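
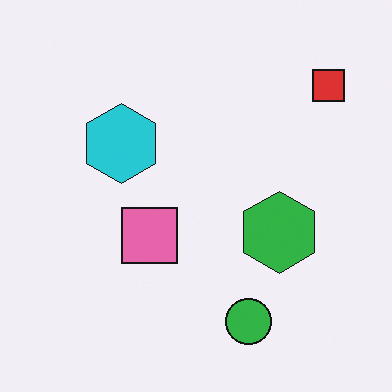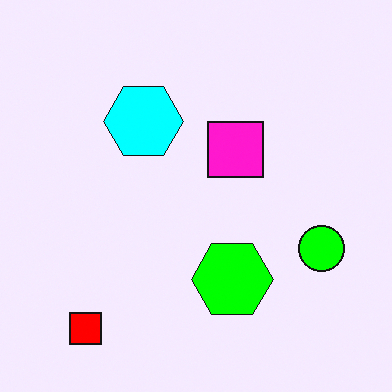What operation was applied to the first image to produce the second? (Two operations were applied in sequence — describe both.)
This is the original image made much more vivid (saturation change), then transposed (reflected across the top-left ↔ bottom-right diagonal).

All colors are more vivid — a global saturation change. Shapes have swapped their row and column positions — what was in the top-right is now in the bottom-left — a diagonal reflection.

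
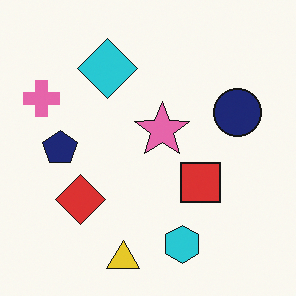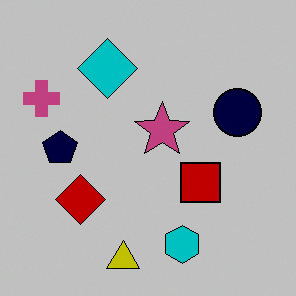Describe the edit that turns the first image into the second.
Heavily posterized to just a handful of flat colors.

Each flat color has snapped to a coarser quantized level — most visibly, the near-white background has dropped to a flat grey.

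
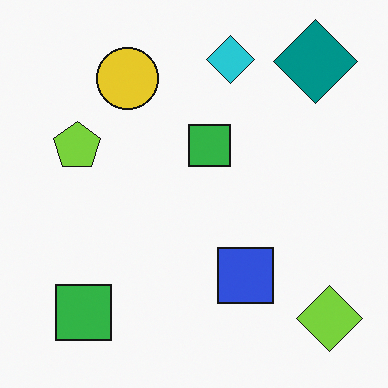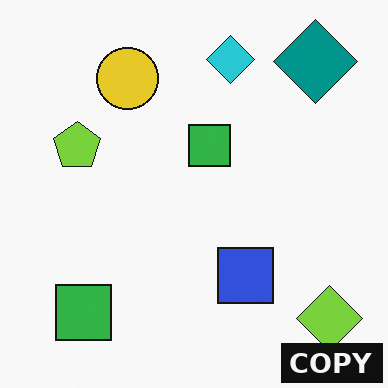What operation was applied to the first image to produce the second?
The image was watermarked with the text "COPY" in the lower-right corner.

A dark label reading "COPY" appears in the lower-right corner.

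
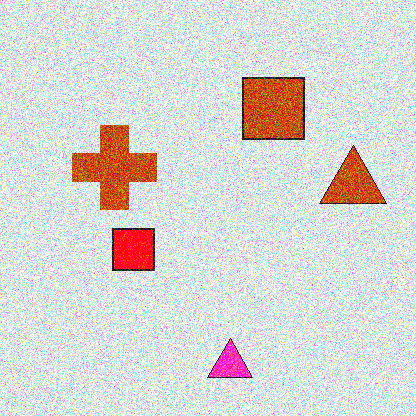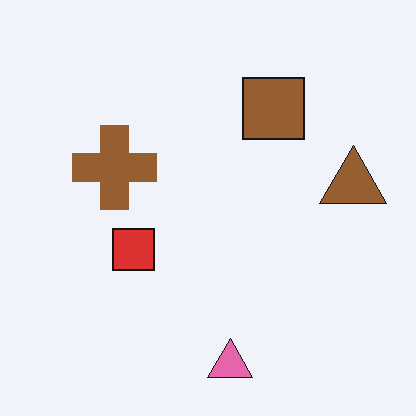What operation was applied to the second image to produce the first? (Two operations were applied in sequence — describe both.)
This is the original image degraded with a thick layer of grain, then made much more vivid (saturation change).

Random speckle covers the whole image, including the flat background. All colors are more vivid — a global saturation change.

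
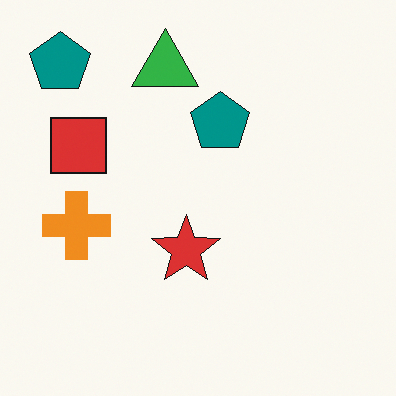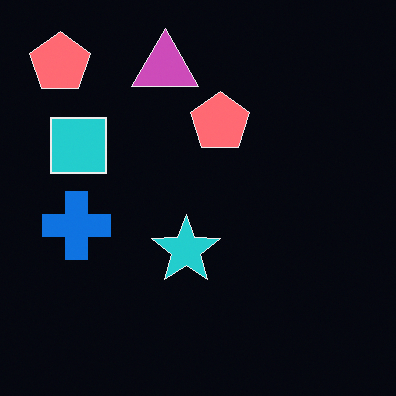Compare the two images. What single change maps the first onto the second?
It was color-inverted (negative).

The light background has become dark and every shape's color is its complement — a photographic negative.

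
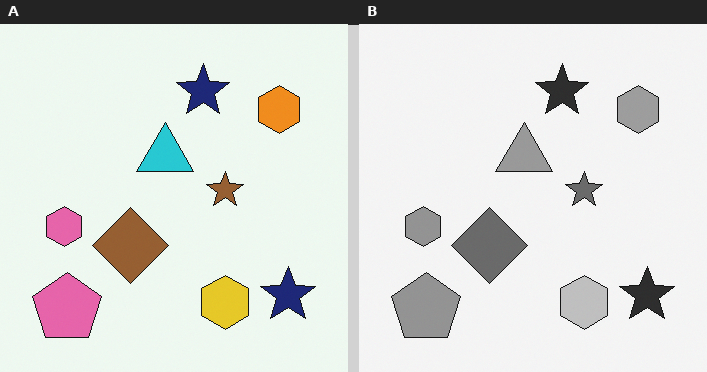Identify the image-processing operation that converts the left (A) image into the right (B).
This is the original image converted to grayscale.

All color is removed — every shape is now a shade of grey.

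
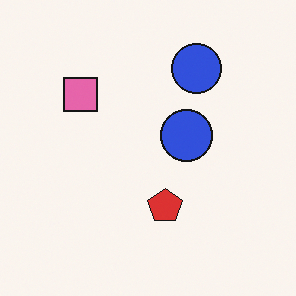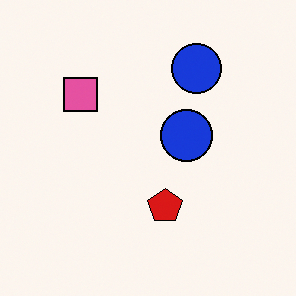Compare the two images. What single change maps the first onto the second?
This is the original image given slightly increased contrast.

Tones are pushed away from mid-grey across the whole image — a global contrast change.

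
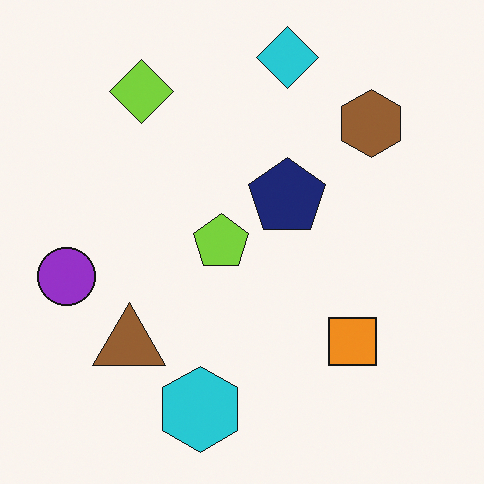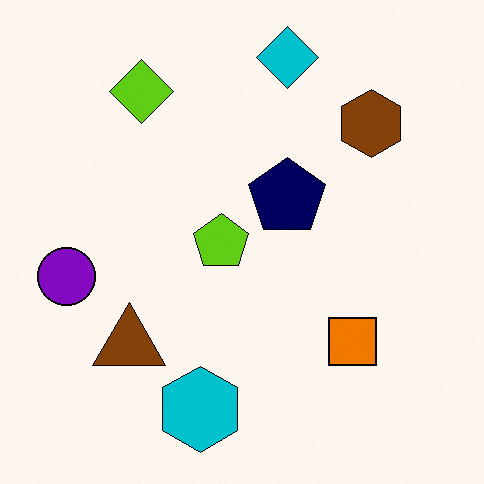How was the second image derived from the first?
It was given slightly increased contrast.

Tones are pushed away from mid-grey across the whole image — a global contrast change.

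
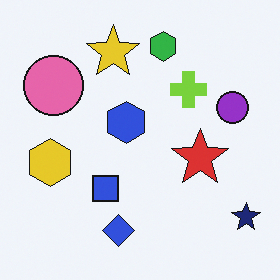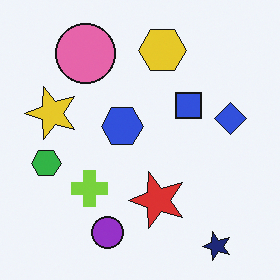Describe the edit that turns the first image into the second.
The image was transposed (reflected across the top-left ↔ bottom-right diagonal).

Shapes have swapped their row and column positions — what was in the top-right is now in the bottom-left — a diagonal reflection.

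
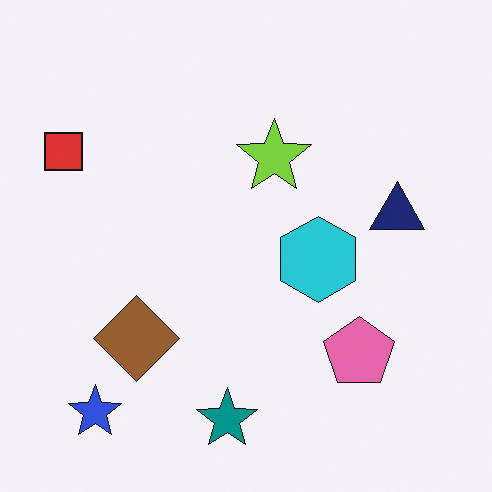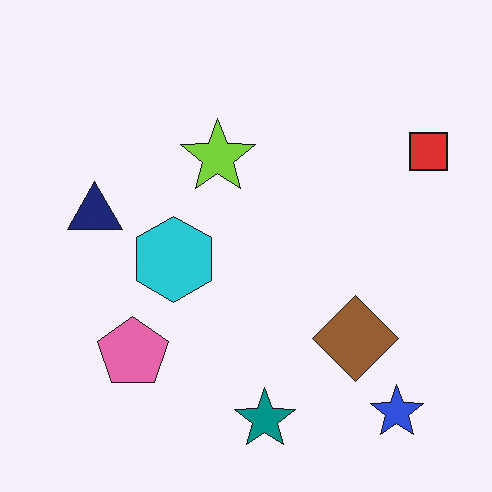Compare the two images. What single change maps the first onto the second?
The image was flipped horizontally (left ↔ right).

The red square is in the top-left of the first image and the top-right of the second — shapes on opposite sides of the vertical midline have swapped in a mirror flip.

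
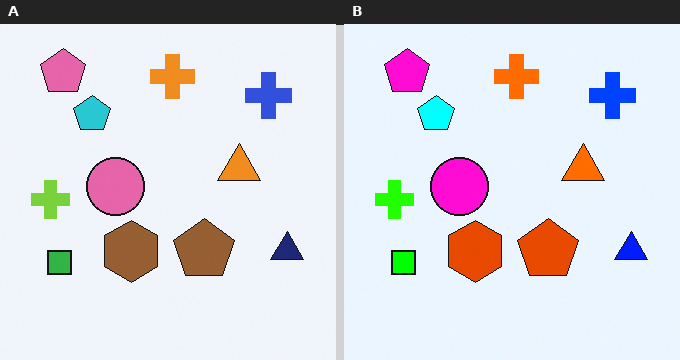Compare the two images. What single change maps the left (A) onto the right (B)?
The right (B) image is the left (A) made much more vivid (saturation change).

All colors are more vivid — a global saturation change.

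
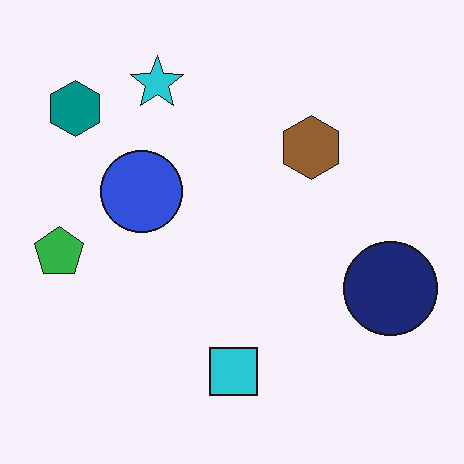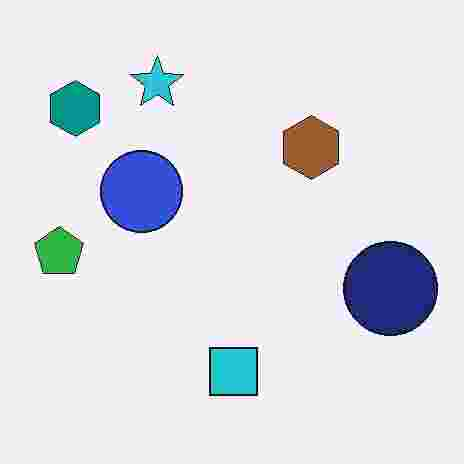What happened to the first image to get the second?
The second image is the first heavily JPEG-compressed with obvious blocking artifacts.

Blocky 8×8 compression artifacts appear around shape edges and the flat background shows ringing — characteristic JPEG degradation.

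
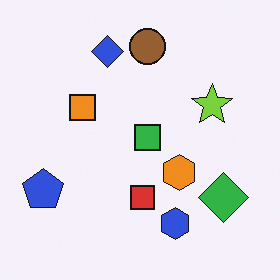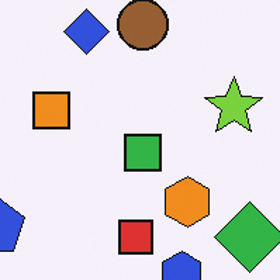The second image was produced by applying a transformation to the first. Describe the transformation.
It was cropped to a modestly smaller region and rescaled.

The visible shapes are larger and the field of view is narrower; shapes near the original edges may be partly or wholly outside the frame — a crop-and-rescale.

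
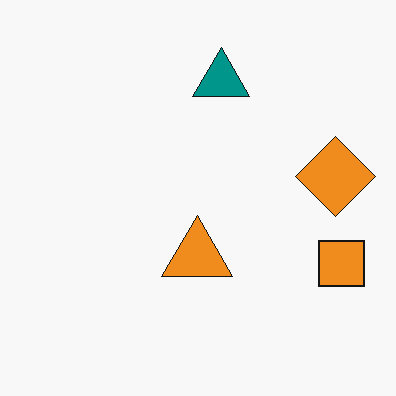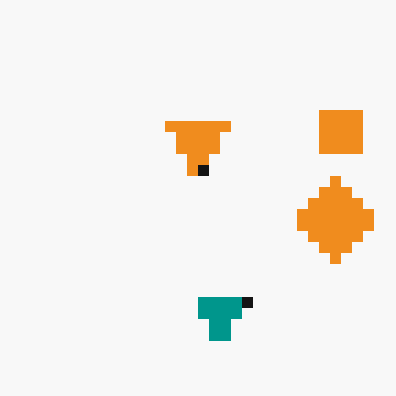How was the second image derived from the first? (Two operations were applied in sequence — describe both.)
Flipped vertically (top ↔ bottom), then coarsely pixelated.

The teal triangle is in the top of the first image and the bottom of the second — shapes on opposite sides of the horizontal midline have swapped in a mirror flip. Shapes are reduced to large square blocks; fine edges and outlines are lost — a downscale-then-upscale (mosaic) effect.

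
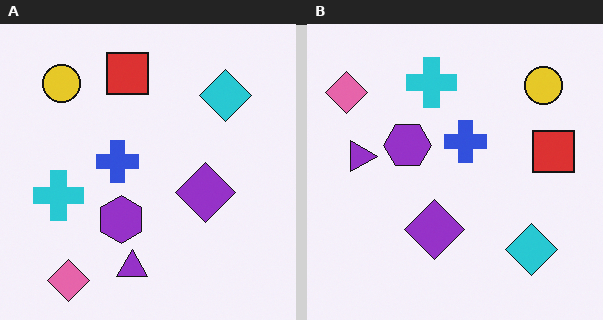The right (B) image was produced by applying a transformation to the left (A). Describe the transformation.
The transformation is: rotated 90° clockwise.

The pink diamond sits in the bottom-left of the left (A) image and the top-left of the right (B) — consistent with a whole-image 90° clockwise rotation.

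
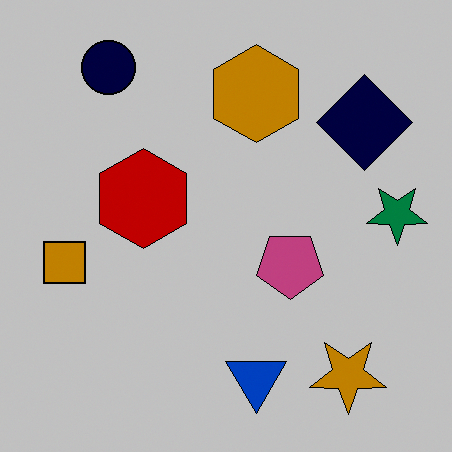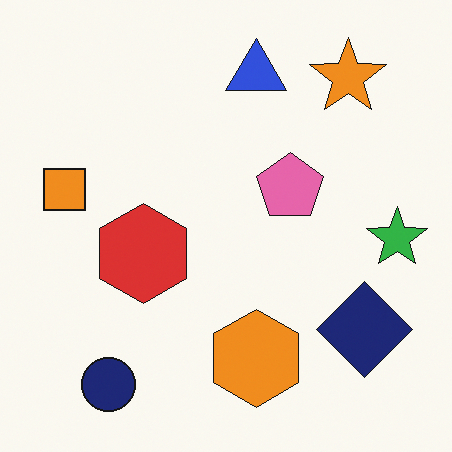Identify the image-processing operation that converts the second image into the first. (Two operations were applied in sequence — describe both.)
The image was heavily posterized to just a handful of flat colors, then flipped vertically (top ↔ bottom).

Each flat color has snapped to a coarser quantized level — most visibly, the near-white background has dropped to a flat grey. The navy circle is in the bottom-left of the second image and the top-left of the first — shapes on opposite sides of the horizontal midline have swapped in a mirror flip.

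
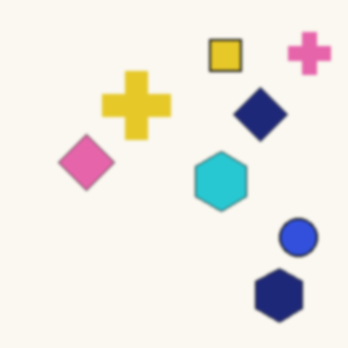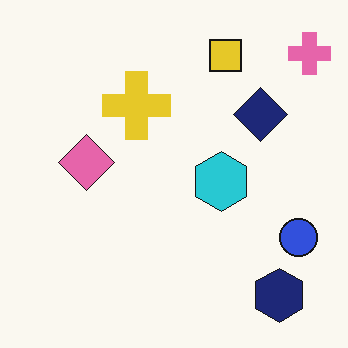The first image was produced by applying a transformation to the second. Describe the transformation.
The first image is the second slightly softened.

Shape edges and outlines are uniformly softened across the whole image.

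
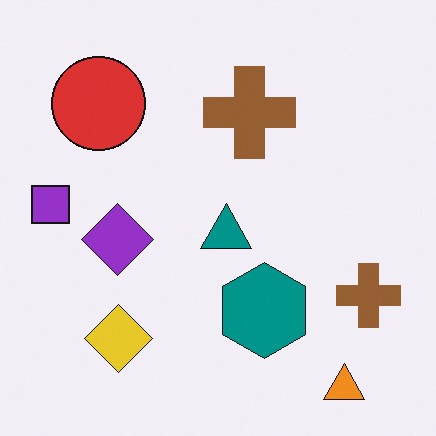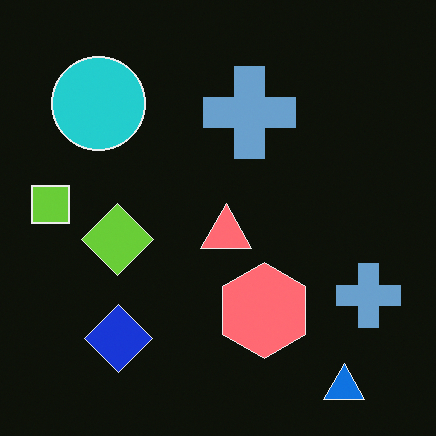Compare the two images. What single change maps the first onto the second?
The image was color-inverted (negative).

The light background has become dark and every shape's color is its complement — a photographic negative.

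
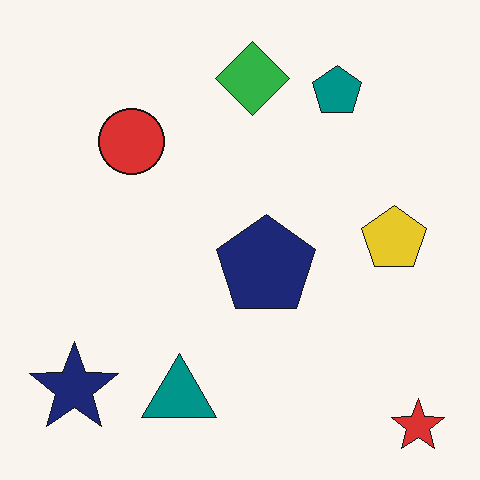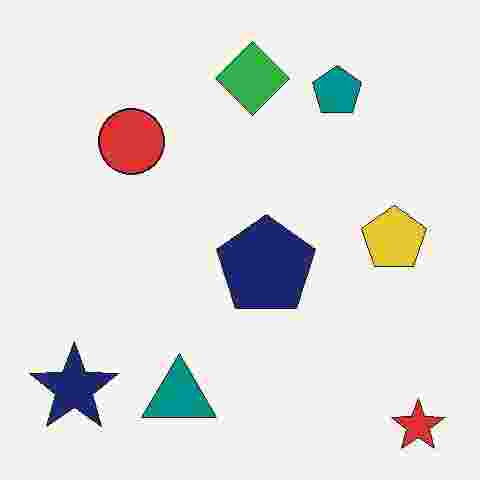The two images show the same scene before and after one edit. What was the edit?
It was heavily JPEG-compressed with obvious blocking artifacts.

Blocky 8×8 compression artifacts appear around shape edges and the flat background shows ringing — characteristic JPEG degradation.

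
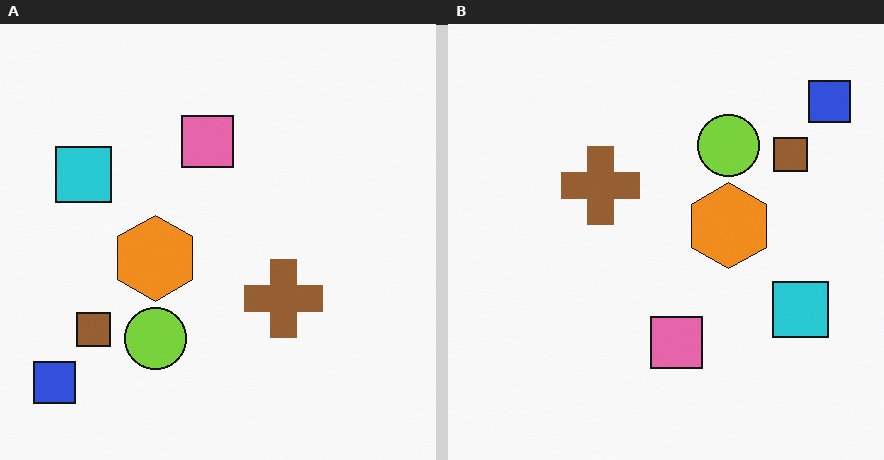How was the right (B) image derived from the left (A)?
Rotated 180°.

The blue square sits in the bottom-left of the left (A) image and the top-right of the right (B) — consistent with a whole-image 180° rotation.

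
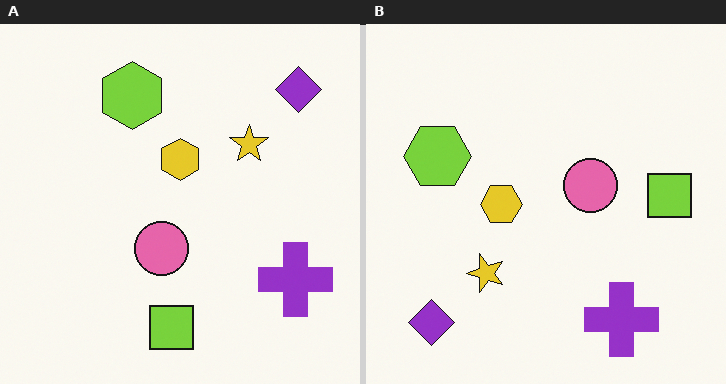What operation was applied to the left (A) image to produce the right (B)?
The image was transposed (reflected across the top-left ↔ bottom-right diagonal).

Shapes have swapped their row and column positions — what was in the top-right is now in the bottom-left — a diagonal reflection.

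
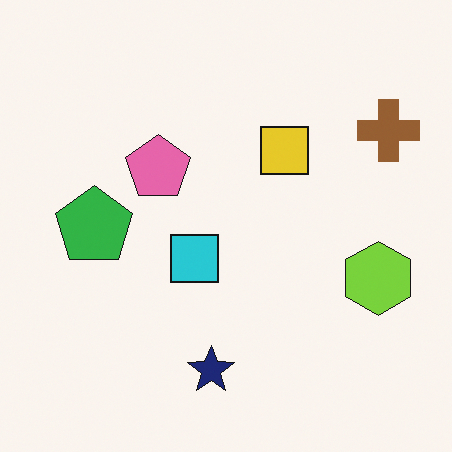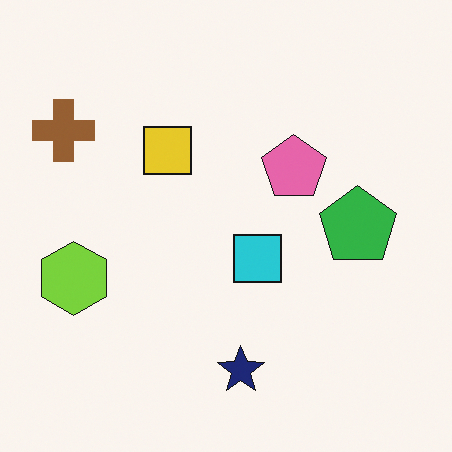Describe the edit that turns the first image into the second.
This is the original image flipped horizontally (left ↔ right).

The brown cross is in the top-right of the first image and the top-left of the second — shapes on opposite sides of the vertical midline have swapped in a mirror flip.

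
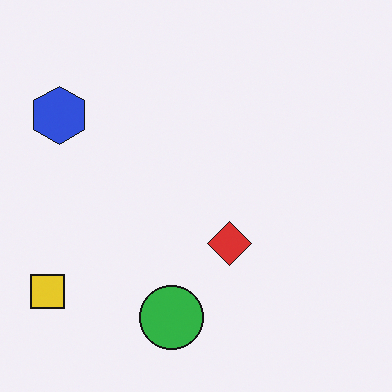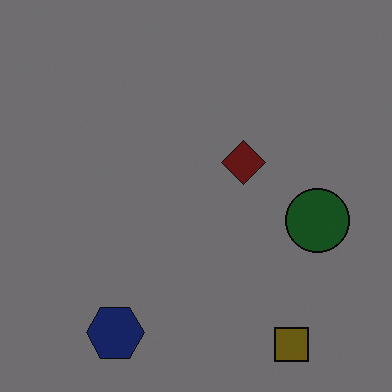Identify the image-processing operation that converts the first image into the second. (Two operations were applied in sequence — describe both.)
It was noticeably darkened, then rotated 90° counter-clockwise.

Every pixel — background and shapes alike — is uniformly darkened. The yellow square sits in the bottom-left of the first image and the bottom-right of the second — consistent with a whole-image 90° counter-clockwise rotation.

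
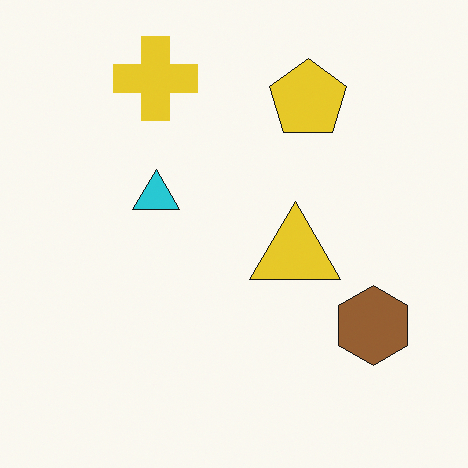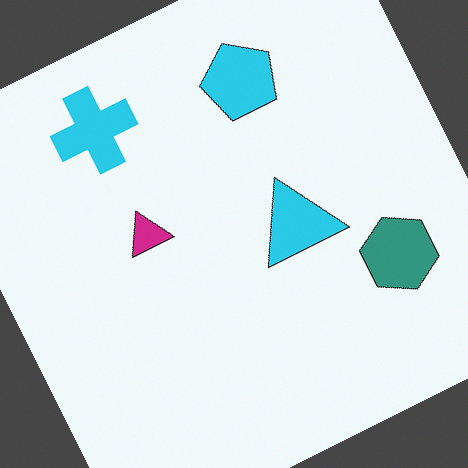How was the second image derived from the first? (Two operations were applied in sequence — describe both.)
This is the original image hue-shifted through roughly a third of the color wheel, then rotated counter-clockwise by a clearly visible amount.

Every shape's color has rotated by the same amount around the hue wheel — a uniform hue shift. Every shape is tilted by the same angle and the image corners show triangular fill wedges — a whole-image rotation by a non-right angle.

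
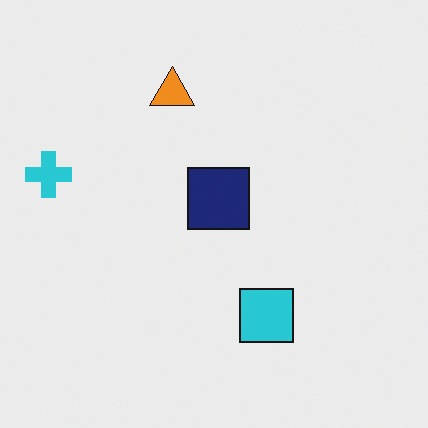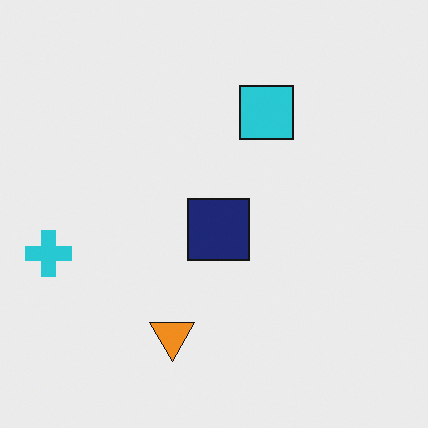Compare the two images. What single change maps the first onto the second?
Flipped vertically (top ↔ bottom).

The orange triangle is in the top of the first image and the bottom of the second — shapes on opposite sides of the horizontal midline have swapped in a mirror flip.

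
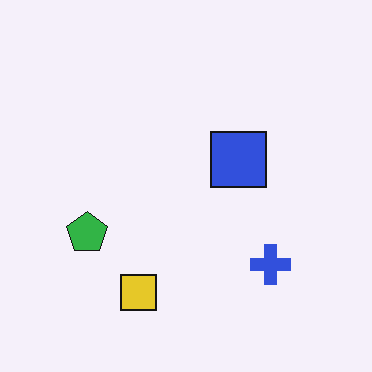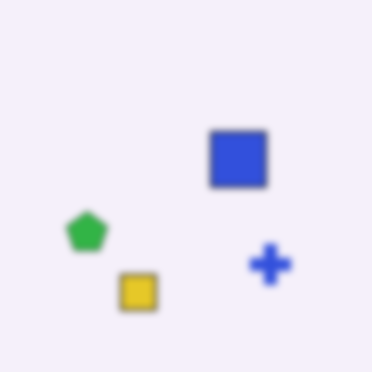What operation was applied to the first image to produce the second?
The second image is the first moderately blurred.

Shape edges and outlines are uniformly softened across the whole image.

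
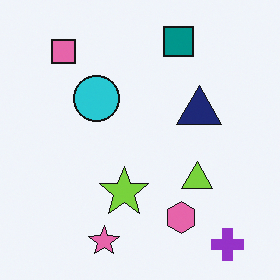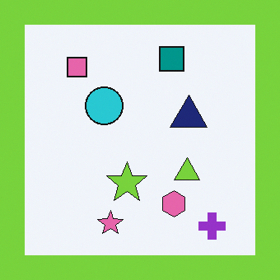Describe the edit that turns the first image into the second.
The transformation is: framed with a lime border.

A solid lime frame runs around the edge of the second image, with the content slightly shrunk inside it.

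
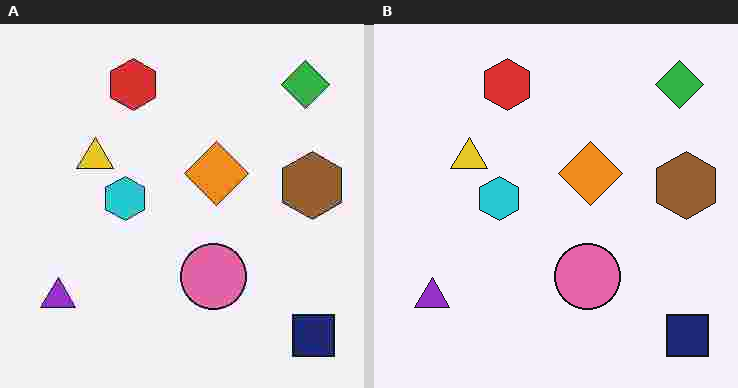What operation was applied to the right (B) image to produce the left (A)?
The left (A) image is the right (B) heavily JPEG-compressed with obvious blocking artifacts.

Blocky 8×8 compression artifacts appear around shape edges and the flat background shows ringing — characteristic JPEG degradation.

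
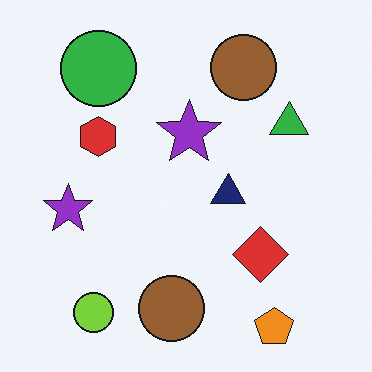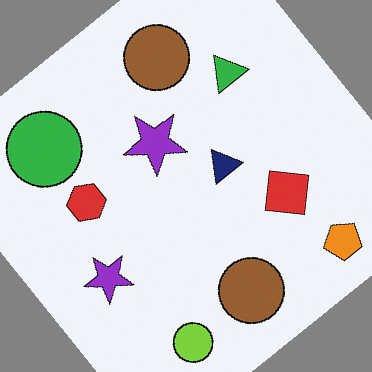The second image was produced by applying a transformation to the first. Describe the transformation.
It was rotated counter-clockwise by a large amount — several tens of degrees.

Every shape is tilted by the same angle and the image corners show triangular fill wedges — a whole-image rotation by a non-right angle.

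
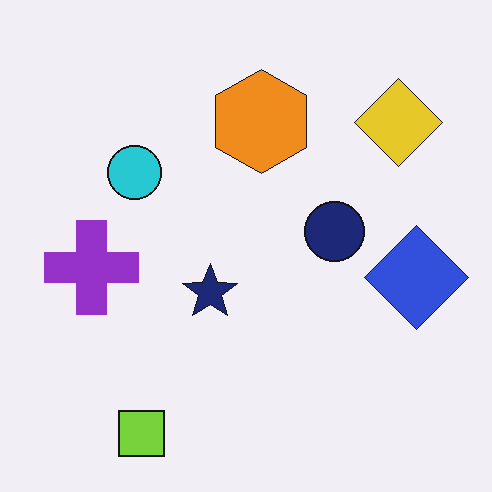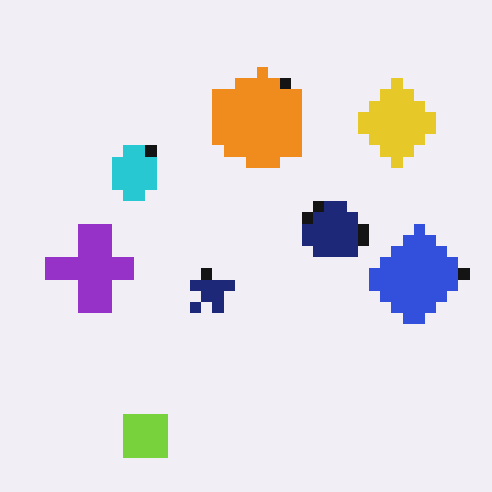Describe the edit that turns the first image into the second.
This is the original image heavily pixelated into large blocks.

Shapes are reduced to large square blocks; fine edges and outlines are lost — a downscale-then-upscale (mosaic) effect.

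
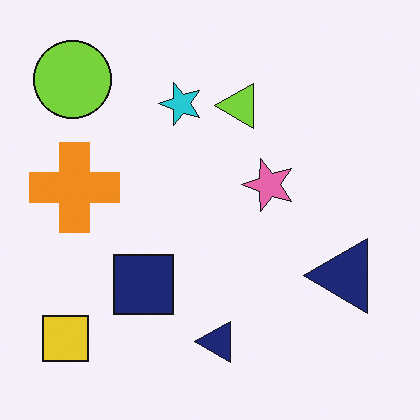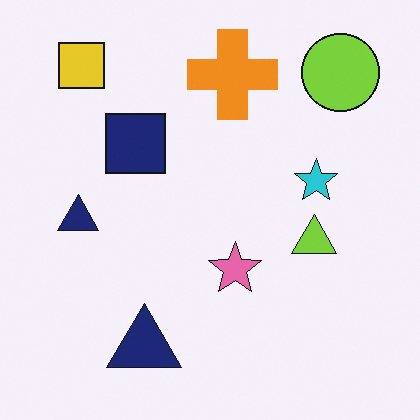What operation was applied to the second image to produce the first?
The transformation is: rotated 90° counter-clockwise.

The yellow square sits in the top-left of the second image and the bottom-left of the first — consistent with a whole-image 90° counter-clockwise rotation.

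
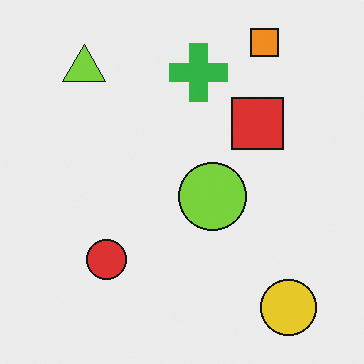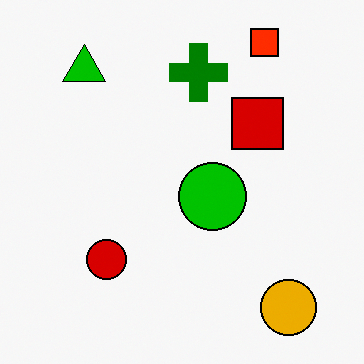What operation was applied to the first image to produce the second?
This is the original image boosted in contrast.

Tones are pushed away from mid-grey across the whole image — a global contrast change.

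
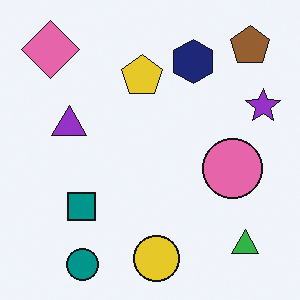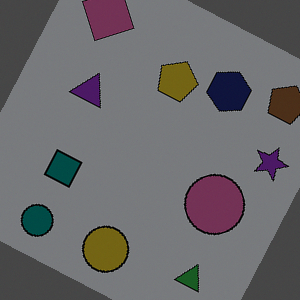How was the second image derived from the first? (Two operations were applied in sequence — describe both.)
Darkened a lot, then rotated clockwise by a clearly visible amount.

Every pixel — background and shapes alike — is uniformly darkened. Every shape is tilted by the same angle and the image corners show triangular fill wedges — a whole-image rotation by a non-right angle.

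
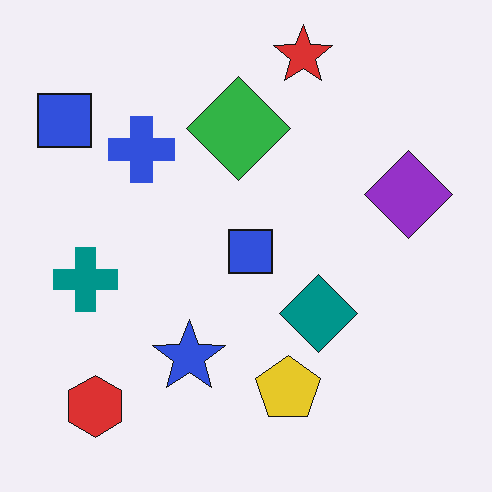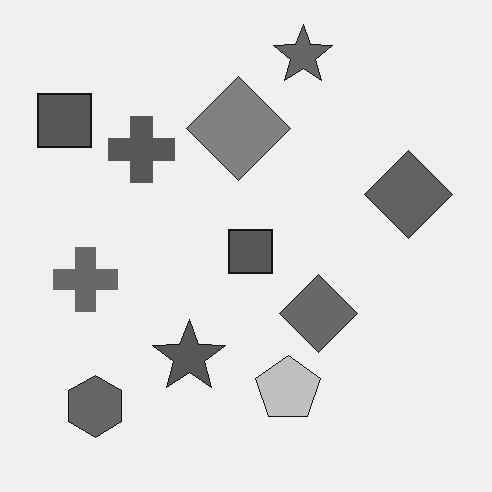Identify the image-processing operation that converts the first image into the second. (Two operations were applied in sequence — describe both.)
The image was converted to grayscale, then given moderate JPEG compression.

All color is removed — every shape is now a shade of grey. Blocky 8×8 compression artifacts appear around shape edges and the flat background shows ringing — characteristic JPEG degradation.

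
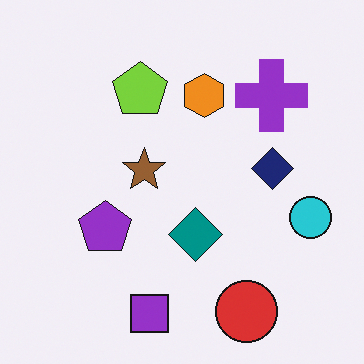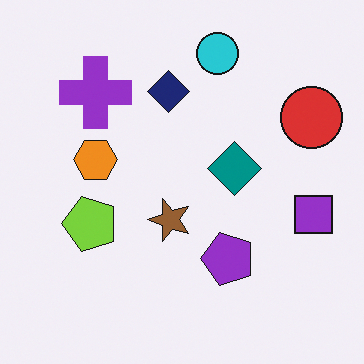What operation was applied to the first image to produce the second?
Rotated 90° counter-clockwise.

The red circle sits in the bottom-right of the first image and the top-right of the second — consistent with a whole-image 90° counter-clockwise rotation.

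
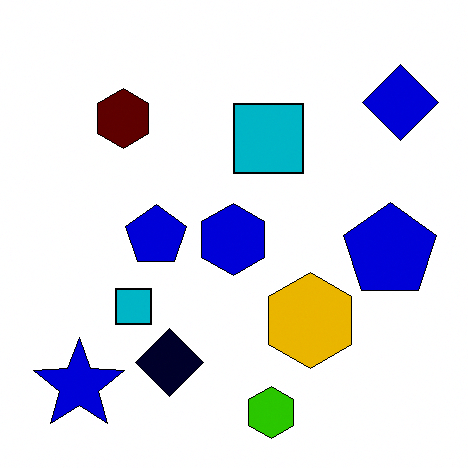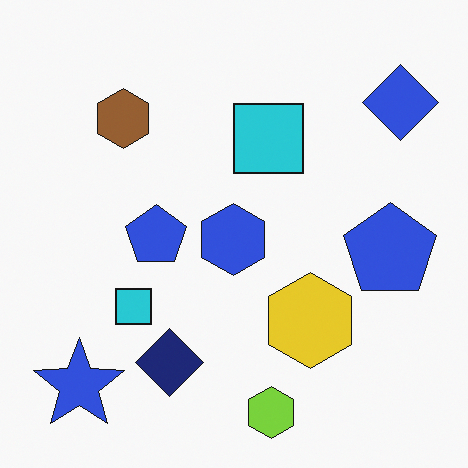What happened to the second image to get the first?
The first image is the second given much higher contrast.

Tones are pushed away from mid-grey across the whole image — a global contrast change.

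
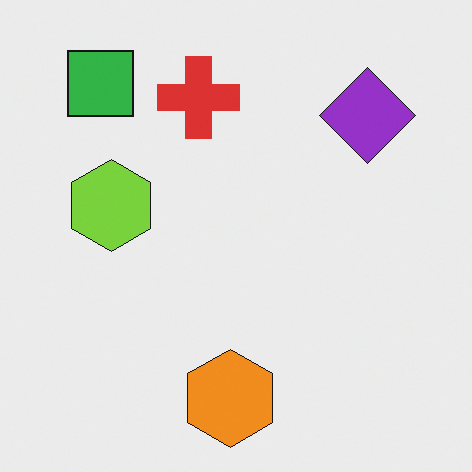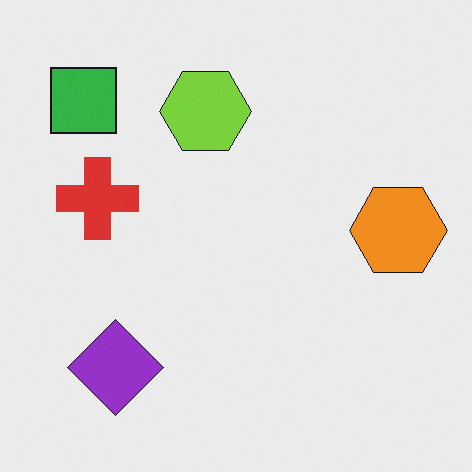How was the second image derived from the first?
The second image is the first transposed (reflected across the top-left ↔ bottom-right diagonal).

Shapes have swapped their row and column positions — what was in the top-right is now in the bottom-left — a diagonal reflection.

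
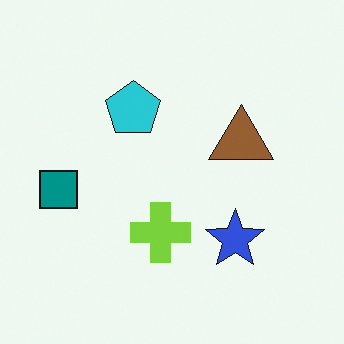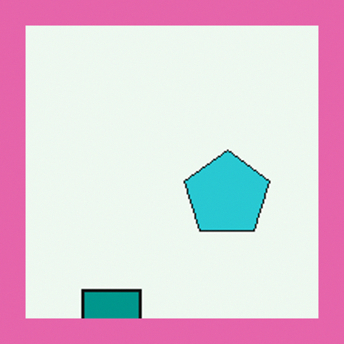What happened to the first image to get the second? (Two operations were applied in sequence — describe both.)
The second image is the first cropped tightly and scaled back up, then framed with a pink border.

The visible shapes are larger and the field of view is narrower; shapes near the original edges may be partly or wholly outside the frame — a crop-and-rescale. A solid pink frame runs around the edge of the second image, with the content slightly shrunk inside it.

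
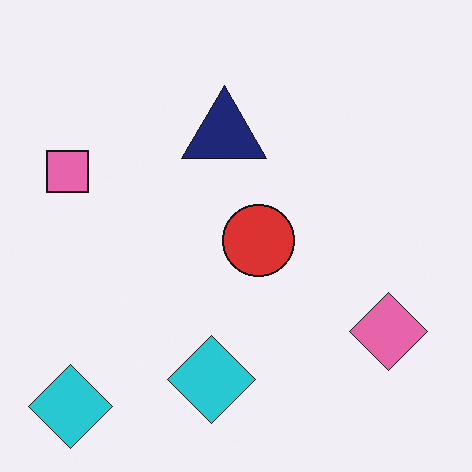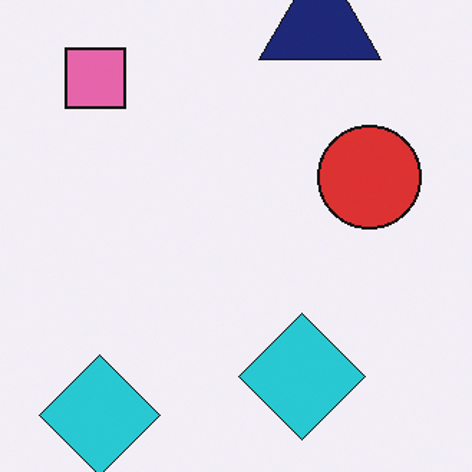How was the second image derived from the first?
Cropped slightly and scaled back up.

The visible shapes are larger and the field of view is narrower; shapes near the original edges may be partly or wholly outside the frame — a crop-and-rescale.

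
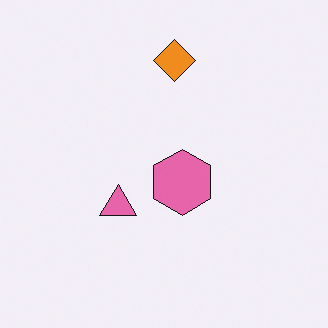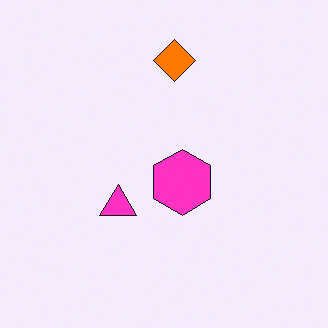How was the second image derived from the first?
The second image is the first heavily oversaturated.

All colors are more vivid — a global saturation change.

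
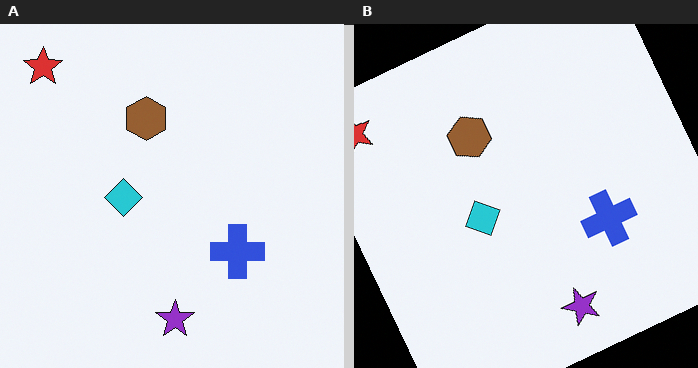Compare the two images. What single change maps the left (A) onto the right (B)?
It was rotated counter-clockwise by a moderate amount.

Every shape is tilted by the same angle and the image corners show triangular fill wedges — a whole-image rotation by a non-right angle.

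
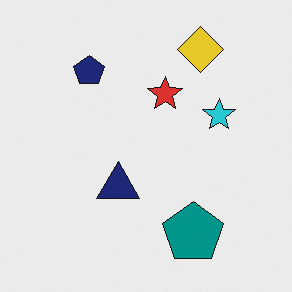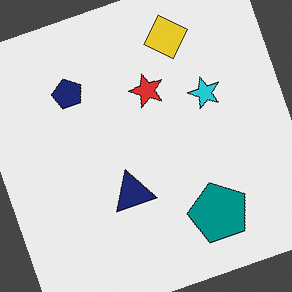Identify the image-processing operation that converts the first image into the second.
Rotated counter-clockwise by a moderate amount.

Every shape is tilted by the same angle and the image corners show triangular fill wedges — a whole-image rotation by a non-right angle.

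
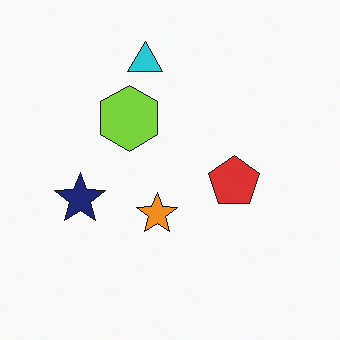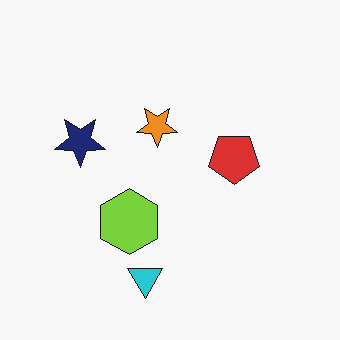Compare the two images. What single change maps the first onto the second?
It was flipped vertically (top ↔ bottom).

The cyan triangle is in the top of the first image and the bottom of the second — shapes on opposite sides of the horizontal midline have swapped in a mirror flip.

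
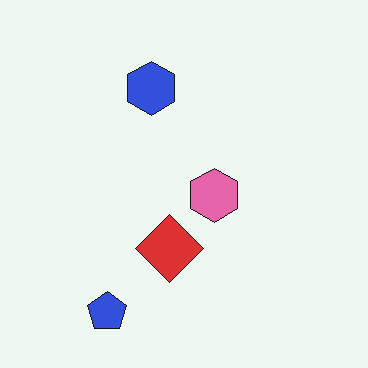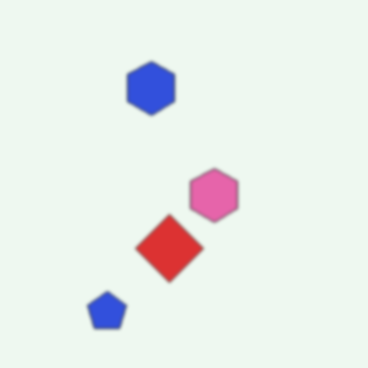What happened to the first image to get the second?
It was given a subtle gaussian blur.

Shape edges and outlines are uniformly softened across the whole image.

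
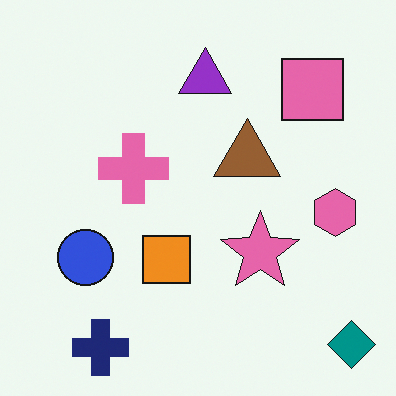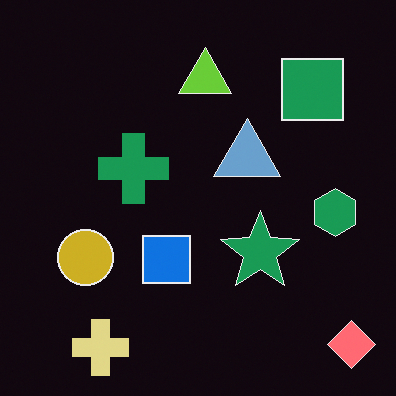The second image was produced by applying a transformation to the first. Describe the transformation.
This is the original image color-inverted (negative).

The light background has become dark and every shape's color is its complement — a photographic negative.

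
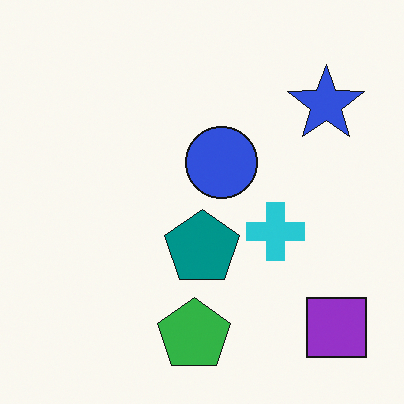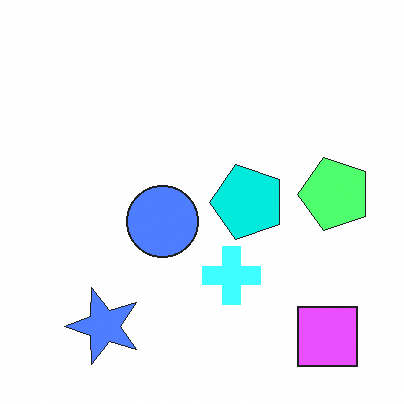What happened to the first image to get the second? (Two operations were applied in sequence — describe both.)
Transposed (reflected across the top-left ↔ bottom-right diagonal), then noticeably brightened.

Shapes have swapped their row and column positions — what was in the top-right is now in the bottom-left — a diagonal reflection. Every pixel — background and shapes alike — is uniformly brightened.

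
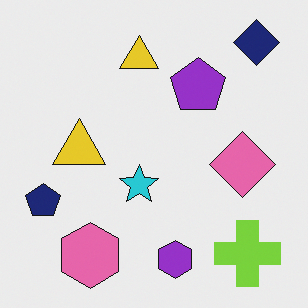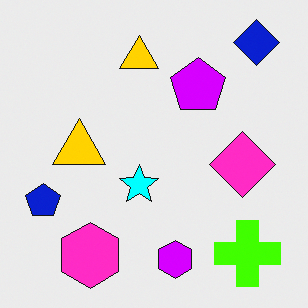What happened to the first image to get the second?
It was heavily oversaturated.

All colors are more vivid — a global saturation change.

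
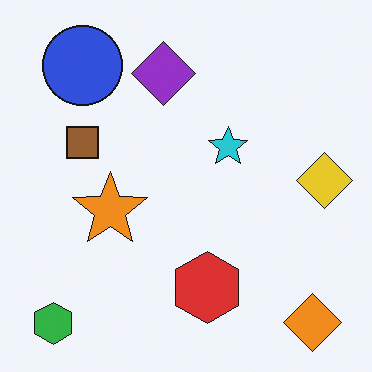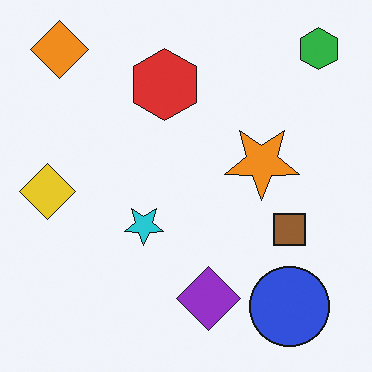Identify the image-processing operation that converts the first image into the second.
The transformation is: rotated 180°.

The green hexagon sits in the bottom-left of the first image and the top-right of the second — consistent with a whole-image 180° rotation.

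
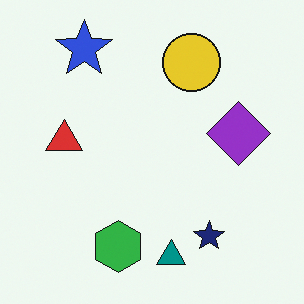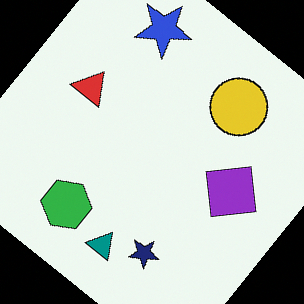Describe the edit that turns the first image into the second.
It was rotated clockwise by a large amount — several tens of degrees.

Every shape is tilted by the same angle and the image corners show triangular fill wedges — a whole-image rotation by a non-right angle.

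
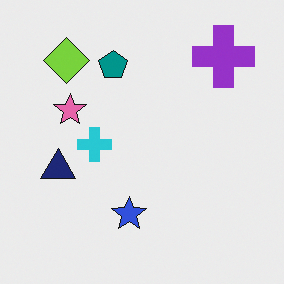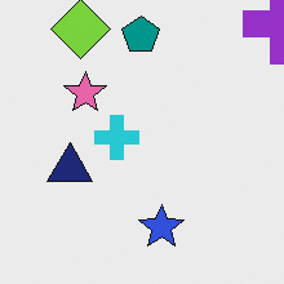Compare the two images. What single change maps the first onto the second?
Cropped slightly and scaled back up.

The visible shapes are larger and the field of view is narrower; shapes near the original edges may be partly or wholly outside the frame — a crop-and-rescale.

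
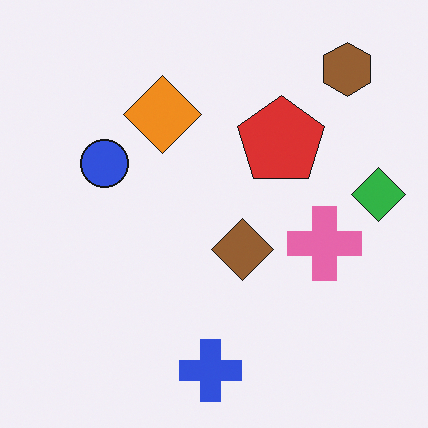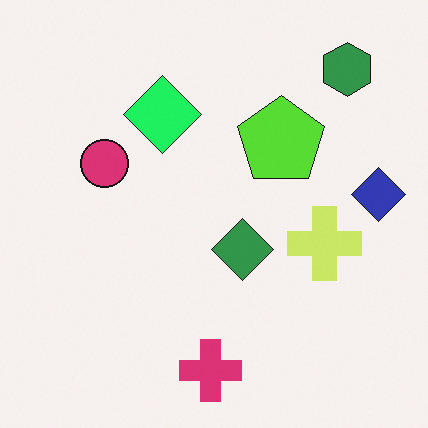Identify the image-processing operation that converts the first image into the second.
It was hue-shifted through roughly a third of the color wheel.

Every shape's color has rotated by the same amount around the hue wheel — a uniform hue shift.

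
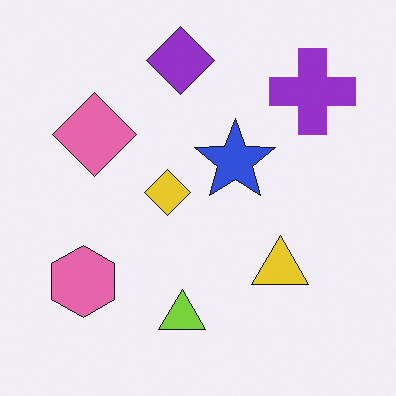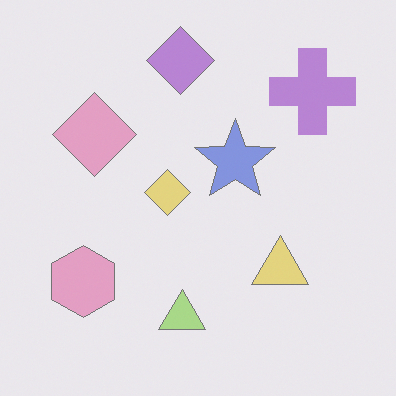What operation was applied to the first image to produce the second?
The second image is the first washed out (contrast reduced).

Tones are pushed toward mid-grey across the whole image — a global contrast change.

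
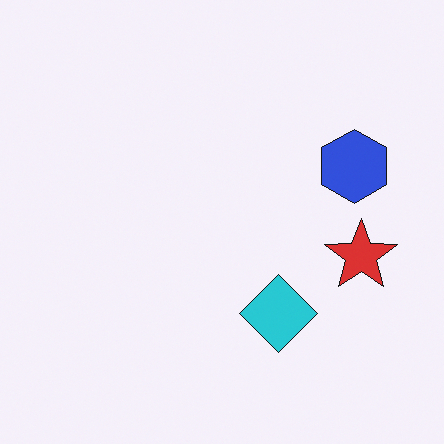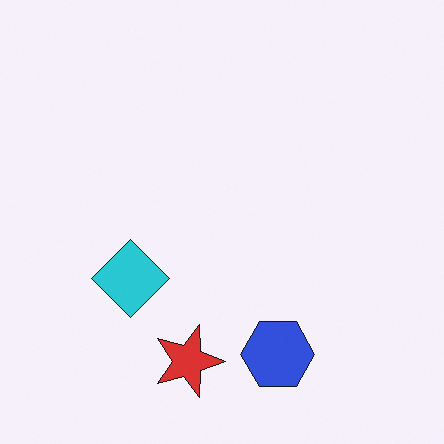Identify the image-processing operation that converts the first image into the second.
The transformation is: rotated 90° clockwise.

The blue hexagon sits in the right of the first image and the bottom of the second — consistent with a whole-image 90° clockwise rotation.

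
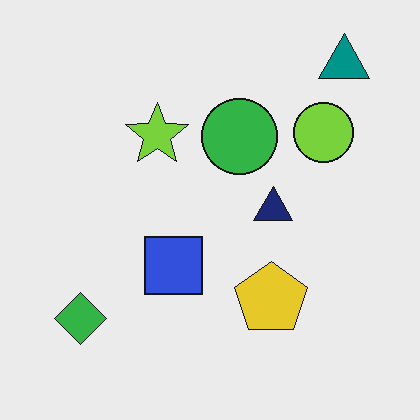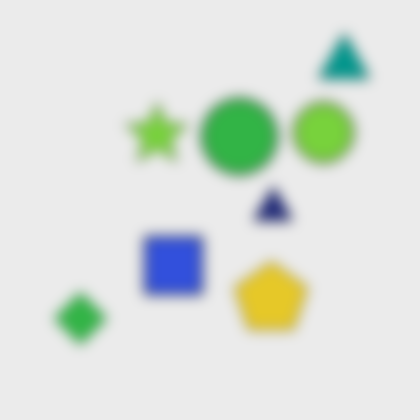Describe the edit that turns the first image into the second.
The second image is the first strongly gaussian-blurred.

Shape edges and outlines are uniformly softened across the whole image.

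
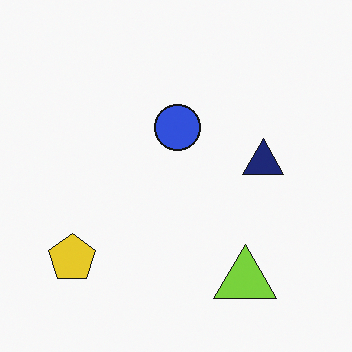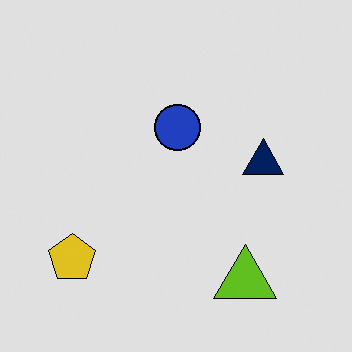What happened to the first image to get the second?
Moderately posterized.

Each flat color has snapped to a coarser quantized level — most visibly, the near-white background has dropped to a flat grey.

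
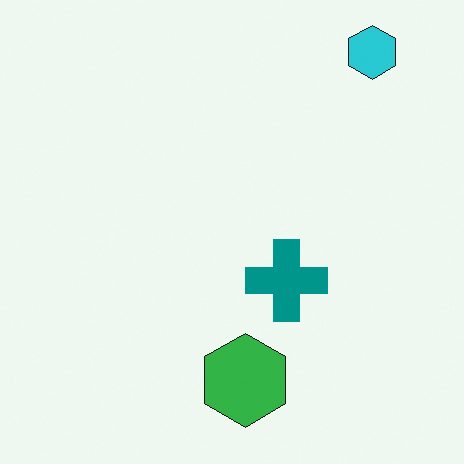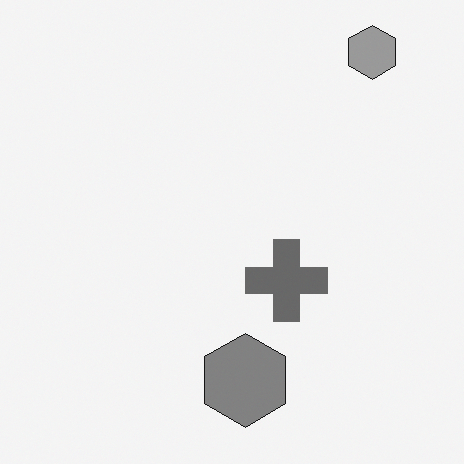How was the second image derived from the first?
Converted to grayscale.

All color is removed — every shape is now a shade of grey.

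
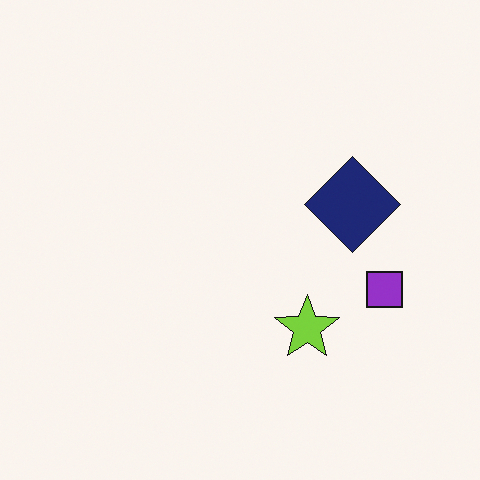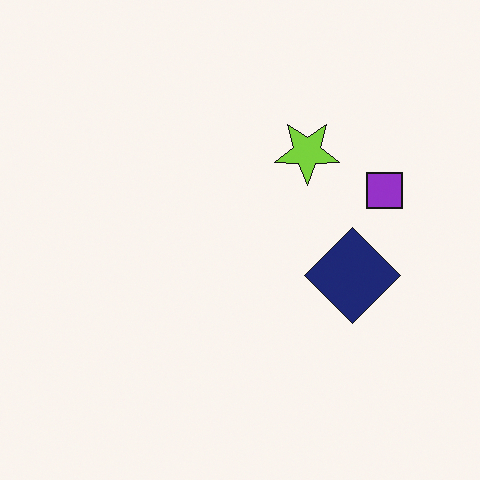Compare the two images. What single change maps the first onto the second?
The second image is the first flipped vertically (top ↔ bottom).

The lime star is in the bottom of the first image and the top of the second — shapes on opposite sides of the horizontal midline have swapped in a mirror flip.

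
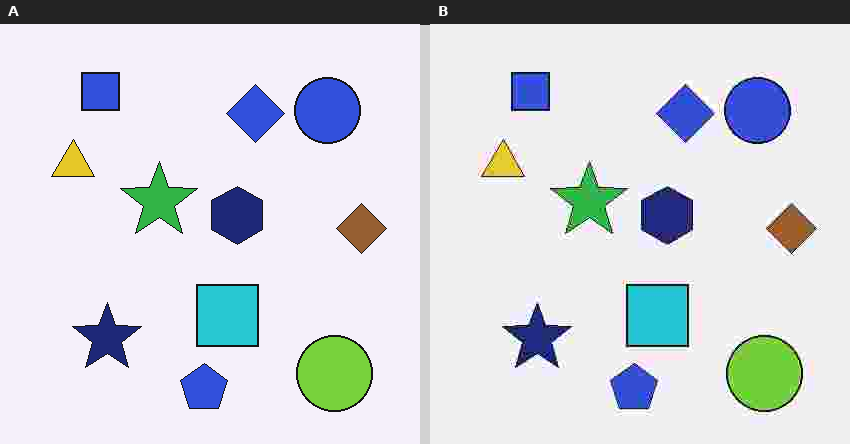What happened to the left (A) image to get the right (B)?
The right (B) image is the left (A) heavily JPEG-compressed with obvious blocking artifacts.

Blocky 8×8 compression artifacts appear around shape edges and the flat background shows ringing — characteristic JPEG degradation.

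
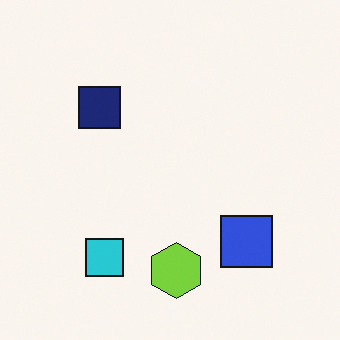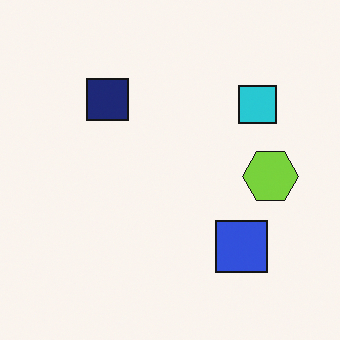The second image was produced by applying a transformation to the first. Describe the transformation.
The second image is the first transposed (reflected across the top-left ↔ bottom-right diagonal).

Shapes have swapped their row and column positions — what was in the top-right is now in the bottom-left — a diagonal reflection.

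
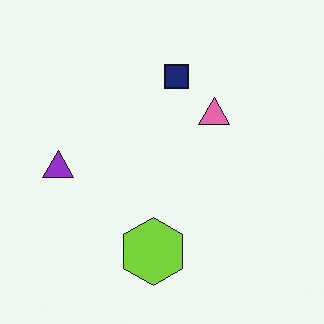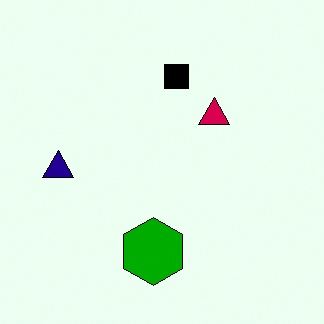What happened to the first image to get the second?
It was given much higher contrast.

Tones are pushed away from mid-grey across the whole image — a global contrast change.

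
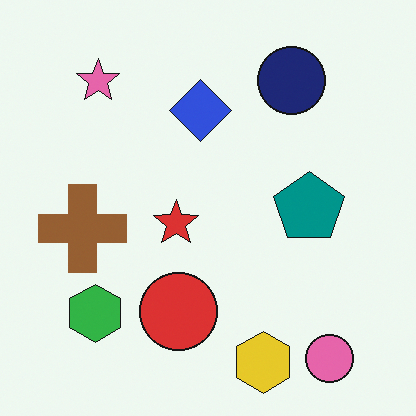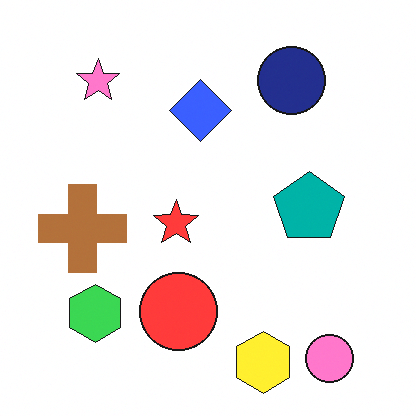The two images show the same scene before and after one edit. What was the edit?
The image was slightly brightened.

Every pixel — background and shapes alike — is uniformly brightened.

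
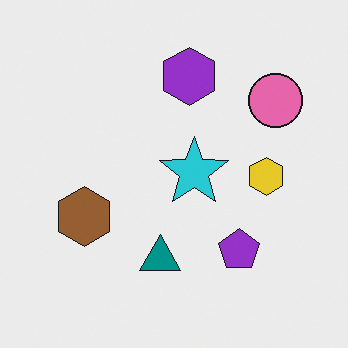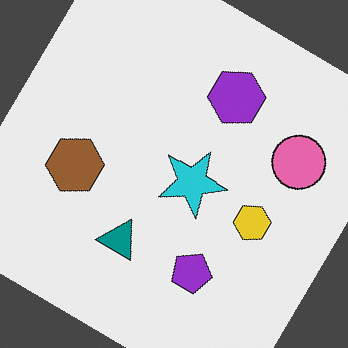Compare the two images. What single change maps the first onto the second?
The image was rotated clockwise by a large amount — several tens of degrees.

Every shape is tilted by the same angle and the image corners show triangular fill wedges — a whole-image rotation by a non-right angle.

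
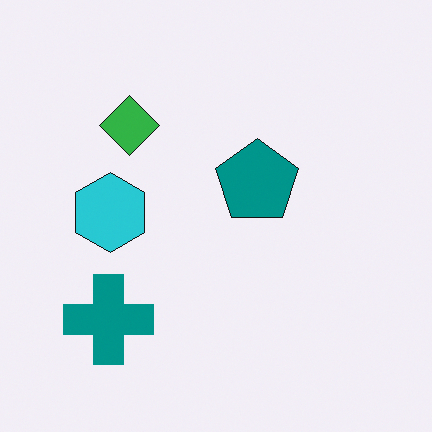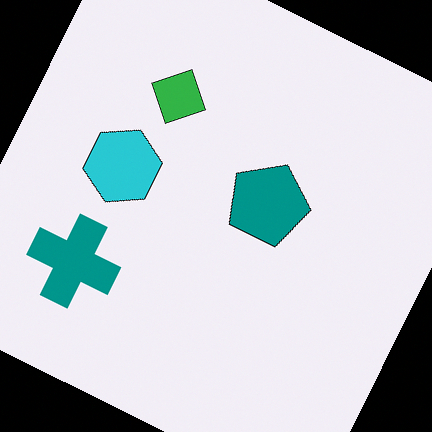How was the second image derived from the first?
Rotated clockwise by a clearly visible amount.

Every shape is tilted by the same angle and the image corners show triangular fill wedges — a whole-image rotation by a non-right angle.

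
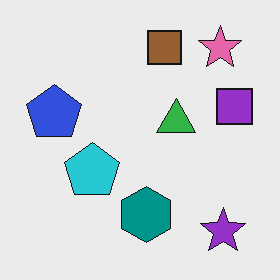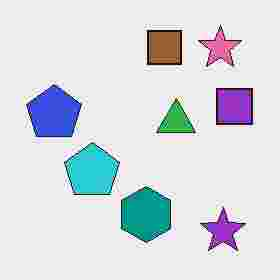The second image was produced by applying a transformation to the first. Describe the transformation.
The second image is the first degraded with heavy JPEG compression.

Blocky 8×8 compression artifacts appear around shape edges and the flat background shows ringing — characteristic JPEG degradation.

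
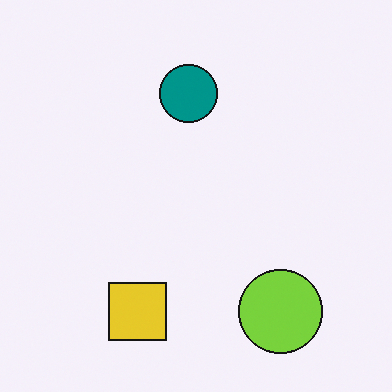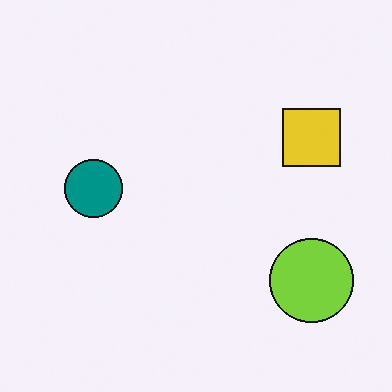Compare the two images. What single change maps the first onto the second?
Transposed (reflected across the top-left ↔ bottom-right diagonal).

Shapes have swapped their row and column positions — what was in the top-right is now in the bottom-left — a diagonal reflection.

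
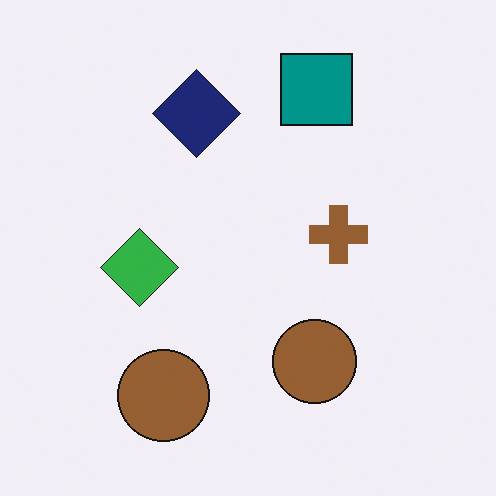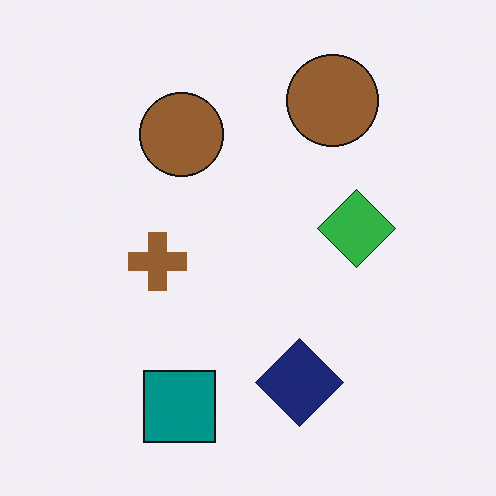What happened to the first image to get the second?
Rotated 180°.

The teal square sits in the top of the first image and the bottom of the second — consistent with a whole-image 180° rotation.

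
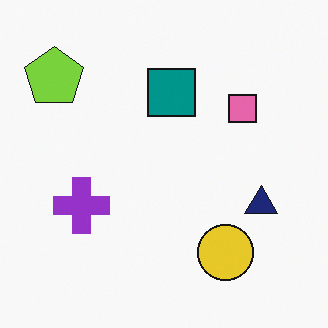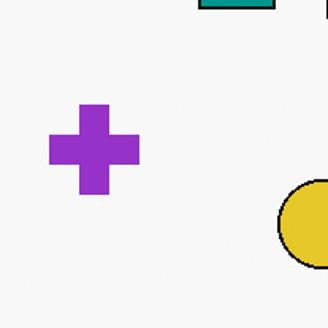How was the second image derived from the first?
It was cropped slightly and scaled back up.

The visible shapes are larger and the field of view is narrower; shapes near the original edges may be partly or wholly outside the frame — a crop-and-rescale.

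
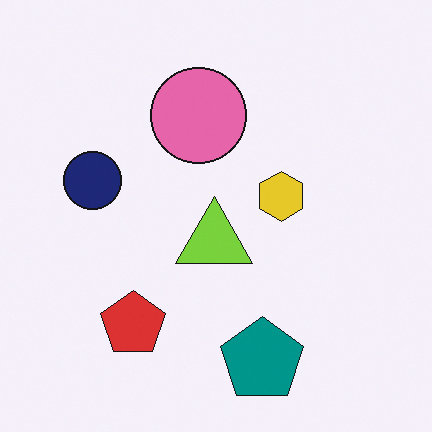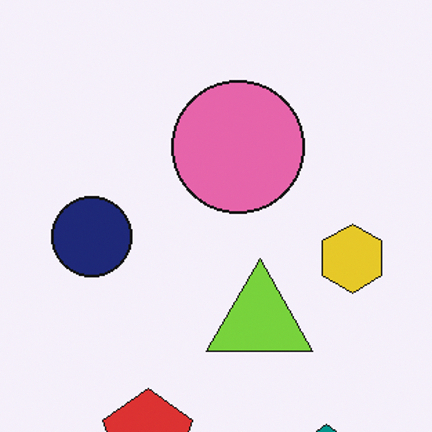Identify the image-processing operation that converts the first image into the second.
Cropped slightly and scaled back up.

The visible shapes are larger and the field of view is narrower; shapes near the original edges may be partly or wholly outside the frame — a crop-and-rescale.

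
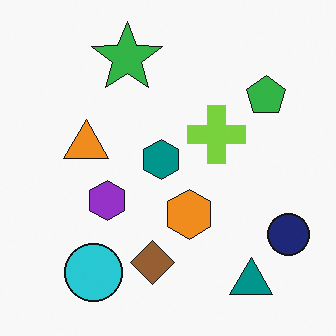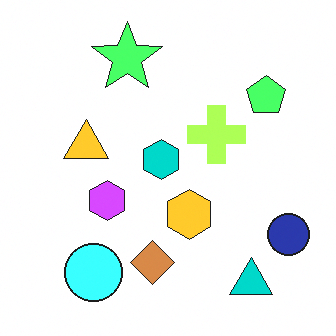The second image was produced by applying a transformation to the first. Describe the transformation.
This is the original image substantially brightened.

Every pixel — background and shapes alike — is uniformly brightened.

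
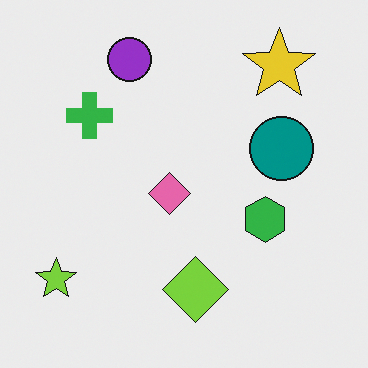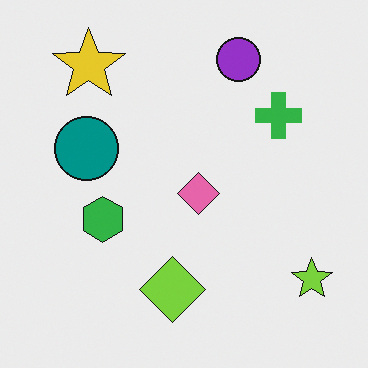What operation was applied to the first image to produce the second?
Flipped horizontally (left ↔ right).

The lime star is in the bottom-left of the first image and the bottom-right of the second — shapes on opposite sides of the vertical midline have swapped in a mirror flip.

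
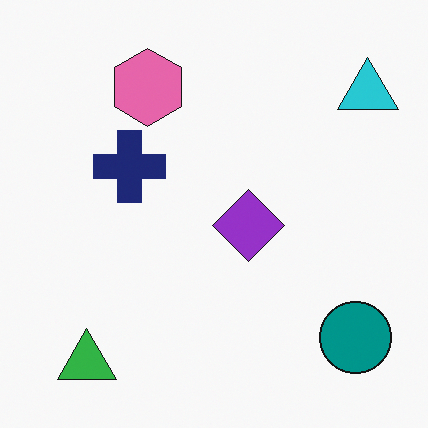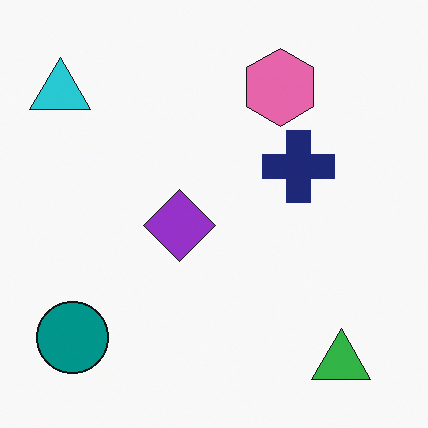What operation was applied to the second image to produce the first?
Flipped horizontally (left ↔ right).

The cyan triangle is in the top-left of the second image and the top-right of the first — shapes on opposite sides of the vertical midline have swapped in a mirror flip.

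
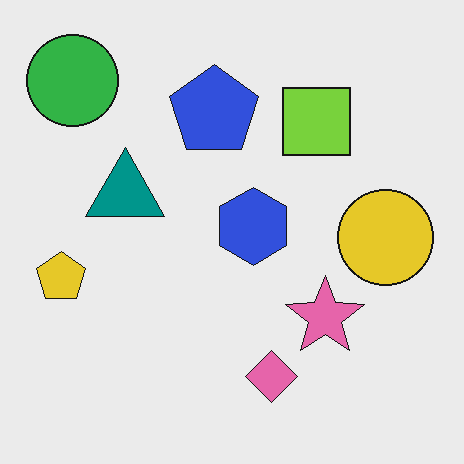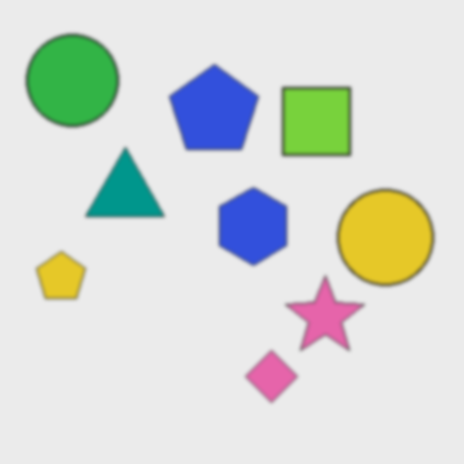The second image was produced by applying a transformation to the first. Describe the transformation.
The transformation is: given a subtle gaussian blur.

Shape edges and outlines are uniformly softened across the whole image.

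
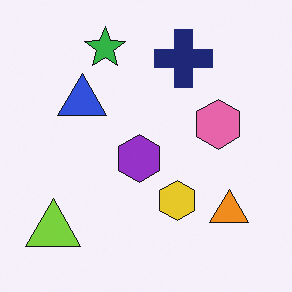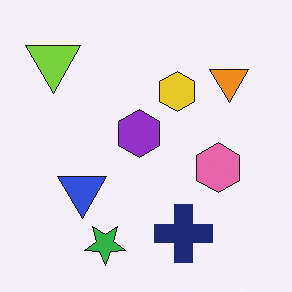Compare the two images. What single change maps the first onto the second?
This is the original image flipped vertically (top ↔ bottom).

The green star is in the top of the first image and the bottom of the second — shapes on opposite sides of the horizontal midline have swapped in a mirror flip.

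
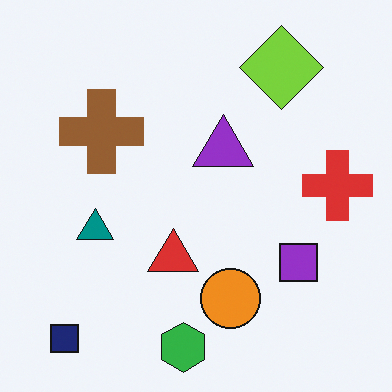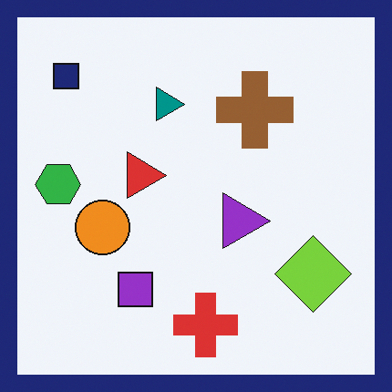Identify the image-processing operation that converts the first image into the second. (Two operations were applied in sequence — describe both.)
It was rotated 90° clockwise, then framed with a navy border.

The navy square sits in the bottom-left of the first image and the top-left of the second — consistent with a whole-image 90° clockwise rotation. A solid navy frame runs around the edge of the second image, with the content slightly shrunk inside it.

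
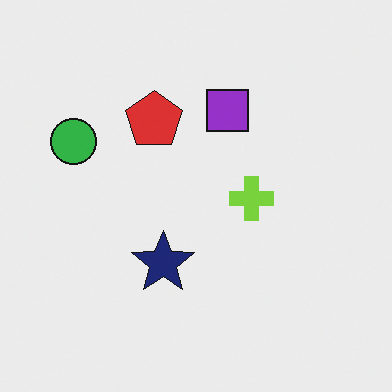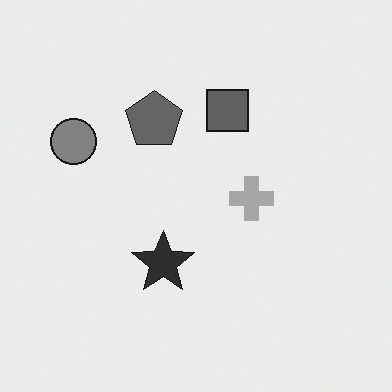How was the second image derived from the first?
The transformation is: converted to grayscale.

All color is removed — every shape is now a shade of grey.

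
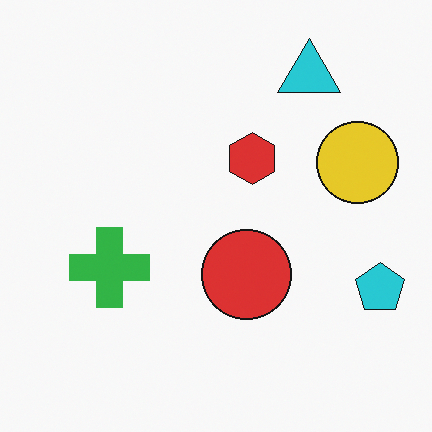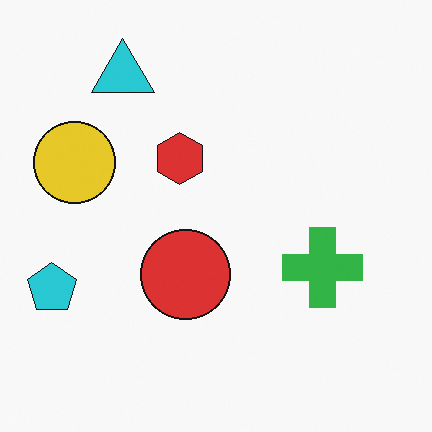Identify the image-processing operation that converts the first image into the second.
The transformation is: flipped horizontally (left ↔ right).

The cyan pentagon is in the right of the first image and the left of the second — shapes on opposite sides of the vertical midline have swapped in a mirror flip.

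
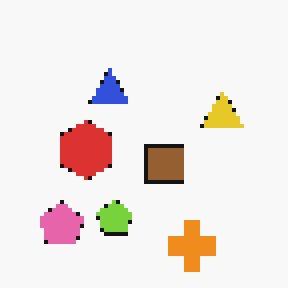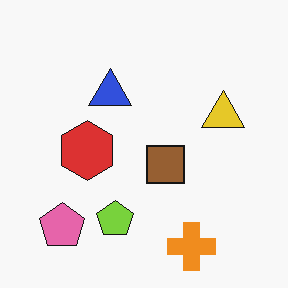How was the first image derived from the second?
The image was mildly pixelated.

Shapes are reduced to large square blocks; fine edges and outlines are lost — a downscale-then-upscale (mosaic) effect.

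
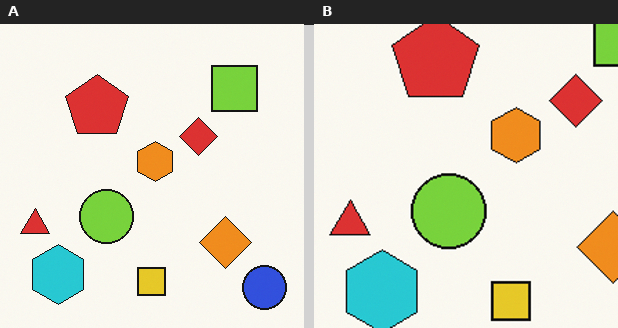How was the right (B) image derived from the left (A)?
This is the original image cropped to a modestly smaller region and rescaled.

The visible shapes are larger and the field of view is narrower; shapes near the original edges may be partly or wholly outside the frame — a crop-and-rescale.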